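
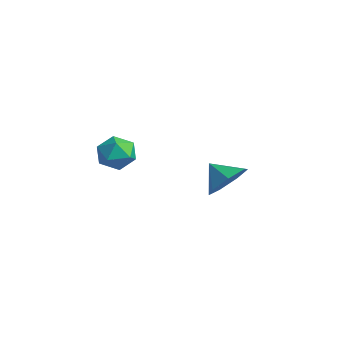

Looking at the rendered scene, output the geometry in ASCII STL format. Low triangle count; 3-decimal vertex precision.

solid 
facet normal 0.037 0.292 0.956
outer loop
vertex -0.446 -3.361 0.711
vertex -1.129 -3.856 0.889
vertex -0.332 -4.18 0.957
endloop
endfacet
facet normal 0.688 0.295 0.663
outer loop
vertex -0.446 -3.361 0.711
vertex -0.332 -4.18 0.957
vertex 0.144 -3.852 0.317
endloop
endfacet
facet normal 0.674 0.732 0.097
outer loop
vertex -0.446 -3.361 0.711
vertex 0.144 -3.852 0.317
vertex -0.359 -3.327 -0.147
endloop
endfacet
facet normal 0.016 0.999 0.041
outer loop
vertex -0.446 -3.361 0.711
vertex -0.359 -3.327 -0.147
vertex -1.145 -3.329 0.207
endloop
endfacet
facet normal -0.379 0.728 0.571
outer loop
vertex -0.446 -3.361 0.711
vertex -1.145 -3.329 0.207
vertex -1.129 -3.856 0.889
endloop
endfacet
facet normal 0.827 -0.364 0.428
outer loop
vertex 0.144 -3.852 0.317
vertex -0.332 -4.18 0.957
vertex -0.175 -4.651 0.253
endloop
endfacet
facet normal -0.226 -0.367 0.902
outer loop
vertex -0.332 -4.18 0.957
vertex -1.129 -3.856 0.889
vertex -0.961 -4.653 0.607
endloop
endfacet
facet normal -0.899 0.336 0.281
outer loop
vertex -1.129 -3.856 0.889
vertex -1.145 -3.329 0.207
vertex -1.464 -4.128 0.143
endloop
endfacet
facet normal -0.262 0.774 -0.576
outer loop
vertex -1.145 -3.329 0.207
vertex -0.359 -3.327 -0.147
vertex -0.988 -3.8 -0.497
endloop
endfacet
facet normal 0.805 0.341 -0.486
outer loop
vertex -0.359 -3.327 -0.147
vertex 0.144 -3.852 0.317
vertex -0.191 -4.124 -0.429
endloop
endfacet
facet normal -0.016 -0.999 -0.041
outer loop
vertex -0.874 -4.619 -0.251
vertex -0.175 -4.651 0.253
vertex -0.961 -4.653 0.607
endloop
endfacet
facet normal -0.674 -0.732 -0.097
outer loop
vertex -0.874 -4.619 -0.251
vertex -0.961 -4.653 0.607
vertex -1.464 -4.128 0.143
endloop
endfacet
facet normal -0.688 -0.295 -0.663
outer loop
vertex -0.874 -4.619 -0.251
vertex -1.464 -4.128 0.143
vertex -0.988 -3.8 -0.497
endloop
endfacet
facet normal -0.037 -0.292 -0.956
outer loop
vertex -0.874 -4.619 -0.251
vertex -0.988 -3.8 -0.497
vertex -0.191 -4.124 -0.429
endloop
endfacet
facet normal 0.379 -0.728 -0.571
outer loop
vertex -0.874 -4.619 -0.251
vertex -0.191 -4.124 -0.429
vertex -0.175 -4.651 0.253
endloop
endfacet
facet normal 0.262 -0.774 0.576
outer loop
vertex -0.961 -4.653 0.607
vertex -0.175 -4.651 0.253
vertex -0.332 -4.18 0.957
endloop
endfacet
facet normal -0.805 -0.341 0.486
outer loop
vertex -1.464 -4.128 0.143
vertex -0.961 -4.653 0.607
vertex -1.129 -3.856 0.889
endloop
endfacet
facet normal -0.827 0.364 -0.428
outer loop
vertex -0.988 -3.8 -0.497
vertex -1.464 -4.128 0.143
vertex -1.145 -3.329 0.207
endloop
endfacet
facet normal 0.226 0.367 -0.902
outer loop
vertex -0.191 -4.124 -0.429
vertex -0.988 -3.8 -0.497
vertex -0.359 -3.327 -0.147
endloop
endfacet
facet normal 0.899 -0.336 -0.281
outer loop
vertex -0.175 -4.651 0.253
vertex -0.191 -4.124 -0.429
vertex 0.144 -3.852 0.317
endloop
endfacet
facet normal 0.732 0.306 -0.608
outer loop
vertex 0.125 1.239 -1.743
vertex -0.378 0.84 -2.549
vertex -0.447 1.789 -2.155
endloop
endfacet
facet normal -0.269 0.382 0.884
outer loop
vertex 0.125 1.239 -1.743
vertex -0.447 1.789 -2.155
vertex -1.242 0.48 -1.831
endloop
endfacet
facet normal 0.733 0.306 -0.607
outer loop
vertex -0.447 1.789 -2.155
vertex -0.378 0.84 -2.549
vertex -0.966 1.625 -2.864
endloop
endfacet
facet normal -0.731 0.546 0.409
outer loop
vertex -0.447 1.789 -2.155
vertex -0.966 1.625 -2.864
vertex -1.242 0.48 -1.831
endloop
endfacet
facet normal 0.733 0.305 -0.609
outer loop
vertex -0.966 1.625 -2.864
vertex -0.378 0.84 -2.549
vertex -1.043 0.869 -3.335
endloop
endfacet
facet normal -0.984 0.156 -0.090
outer loop
vertex -0.966 1.625 -2.864
vertex -1.043 0.869 -3.335
vertex -1.242 0.48 -1.831
endloop
endfacet
facet normal 0.732 0.306 -0.608
outer loop
vertex -1.043 0.869 -3.335
vertex -0.378 0.84 -2.549
vertex -0.619 0.092 -3.215
endloop
endfacet
facet normal -0.837 -0.493 -0.238
outer loop
vertex -1.043 0.869 -3.335
vertex -0.619 0.092 -3.215
vertex -1.242 0.48 -1.831
endloop
endfacet
facet normal 0.732 0.306 -0.608
outer loop
vertex -0.619 0.092 -3.215
vertex -0.378 0.84 -2.549
vertex -0.013 -0.122 -2.593
endloop
endfacet
facet normal -0.400 -0.913 0.076
outer loop
vertex -0.619 0.092 -3.215
vertex -0.013 -0.122 -2.593
vertex -1.242 0.48 -1.831
endloop
endfacet
facet normal 0.732 0.306 -0.609
outer loop
vertex -0.013 -0.122 -2.593
vertex -0.378 0.84 -2.549
vertex 0.318 0.389 -1.938
endloop
endfacet
facet normal -0.004 -0.788 0.616
outer loop
vertex -0.013 -0.122 -2.593
vertex 0.318 0.389 -1.938
vertex -1.242 0.48 -1.831
endloop
endfacet
facet normal 0.732 0.306 -0.608
outer loop
vertex 0.318 0.389 -1.938
vertex -0.378 0.84 -2.549
vertex 0.125 1.239 -1.743
endloop
endfacet
facet normal 0.055 -0.211 0.976
outer loop
vertex 0.318 0.389 -1.938
vertex 0.125 1.239 -1.743
vertex -1.242 0.48 -1.831
endloop
endfacet

endsolid


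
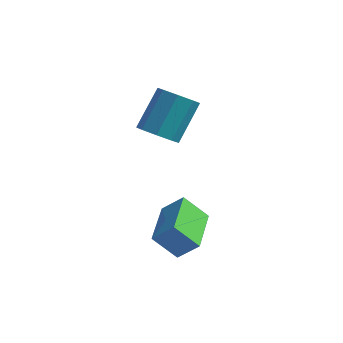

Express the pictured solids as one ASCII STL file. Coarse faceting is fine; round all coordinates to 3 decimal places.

solid 
facet normal -0.164 -0.670 -0.724
outer loop
vertex -1.644 -0.229 -0.545
vertex -2.547 -0.314 -0.262
vertex -2.086 0.241 -0.88
endloop
endfacet
facet normal 0.777 0.365 -0.513
outer loop
vertex -1.644 -0.229 -0.545
vertex -2.086 0.241 -0.88
vertex -1.29 1.218 1.019
endloop
endfacet
facet normal 0.777 0.364 -0.513
outer loop
vertex -1.29 1.218 1.019
vertex -2.086 0.241 -0.88
vertex -1.731 1.688 0.684
endloop
endfacet
facet normal 0.164 0.670 0.724
outer loop
vertex -1.29 1.218 1.019
vertex -1.731 1.688 0.684
vertex -2.193 1.134 1.302
endloop
endfacet
facet normal -0.165 -0.669 -0.724
outer loop
vertex -2.086 0.241 -0.88
vertex -2.547 -0.314 -0.262
vertex -2.797 0.387 -0.853
endloop
endfacet
facet normal 0.121 0.715 -0.689
outer loop
vertex -2.086 0.241 -0.88
vertex -2.797 0.387 -0.853
vertex -1.731 1.688 0.684
endloop
endfacet
facet normal 0.120 0.715 -0.689
outer loop
vertex -1.731 1.688 0.684
vertex -2.797 0.387 -0.853
vertex -2.443 1.834 0.711
endloop
endfacet
facet normal 0.165 0.670 0.724
outer loop
vertex -1.731 1.688 0.684
vertex -2.443 1.834 0.711
vertex -2.193 1.134 1.302
endloop
endfacet
facet normal -0.164 -0.669 -0.725
outer loop
vertex -2.797 0.387 -0.853
vertex -2.547 -0.314 -0.262
vertex -3.363 0.122 -0.48
endloop
endfacet
facet normal -0.607 0.647 -0.461
outer loop
vertex -2.797 0.387 -0.853
vertex -3.363 0.122 -0.48
vertex -2.443 1.834 0.711
endloop
endfacet
facet normal -0.608 0.647 -0.461
outer loop
vertex -2.443 1.834 0.711
vertex -3.363 0.122 -0.48
vertex -3.008 1.569 1.084
endloop
endfacet
facet normal 0.164 0.670 0.724
outer loop
vertex -2.443 1.834 0.711
vertex -3.008 1.569 1.084
vertex -2.193 1.134 1.302
endloop
endfacet
facet normal -0.165 -0.670 -0.724
outer loop
vertex -3.363 0.122 -0.48
vertex -2.547 -0.314 -0.262
vertex -3.45 -0.398 0.021
endloop
endfacet
facet normal -0.979 0.200 0.037
outer loop
vertex -3.363 0.122 -0.48
vertex -3.45 -0.398 0.021
vertex -3.008 1.569 1.084
endloop
endfacet
facet normal -0.979 0.200 0.036
outer loop
vertex -3.008 1.569 1.084
vertex -3.45 -0.398 0.021
vertex -3.096 1.049 1.585
endloop
endfacet
facet normal 0.164 0.670 0.724
outer loop
vertex -3.008 1.569 1.084
vertex -3.096 1.049 1.585
vertex -2.193 1.134 1.302
endloop
endfacet
facet normal -0.164 -0.670 -0.724
outer loop
vertex -3.45 -0.398 0.021
vertex -2.547 -0.314 -0.262
vertex -3.009 -0.868 0.356
endloop
endfacet
facet normal -0.778 -0.364 0.513
outer loop
vertex -3.45 -0.398 0.021
vertex -3.009 -0.868 0.356
vertex -3.096 1.049 1.585
endloop
endfacet
facet normal -0.777 -0.364 0.514
outer loop
vertex -3.096 1.049 1.585
vertex -3.009 -0.868 0.356
vertex -2.654 0.579 1.92
endloop
endfacet
facet normal 0.164 0.670 0.724
outer loop
vertex -3.096 1.049 1.585
vertex -2.654 0.579 1.92
vertex -2.193 1.134 1.302
endloop
endfacet
facet normal -0.165 -0.670 -0.724
outer loop
vertex -3.009 -0.868 0.356
vertex -2.547 -0.314 -0.262
vertex -2.297 -1.014 0.329
endloop
endfacet
facet normal -0.120 -0.715 0.689
outer loop
vertex -3.009 -0.868 0.356
vertex -2.297 -1.014 0.329
vertex -2.654 0.579 1.92
endloop
endfacet
facet normal -0.121 -0.715 0.689
outer loop
vertex -2.654 0.579 1.92
vertex -2.297 -1.014 0.329
vertex -1.943 0.433 1.893
endloop
endfacet
facet normal 0.165 0.669 0.724
outer loop
vertex -2.654 0.579 1.92
vertex -1.943 0.433 1.893
vertex -2.193 1.134 1.302
endloop
endfacet
facet normal -0.164 -0.670 -0.724
outer loop
vertex -2.297 -1.014 0.329
vertex -2.547 -0.314 -0.262
vertex -1.732 -0.749 -0.044
endloop
endfacet
facet normal 0.608 -0.647 0.461
outer loop
vertex -2.297 -1.014 0.329
vertex -1.732 -0.749 -0.044
vertex -1.943 0.433 1.893
endloop
endfacet
facet normal 0.607 -0.647 0.461
outer loop
vertex -1.943 0.433 1.893
vertex -1.732 -0.749 -0.044
vertex -1.377 0.698 1.52
endloop
endfacet
facet normal 0.164 0.669 0.725
outer loop
vertex -1.943 0.433 1.893
vertex -1.377 0.698 1.52
vertex -2.193 1.134 1.302
endloop
endfacet
facet normal -0.164 -0.670 -0.724
outer loop
vertex -1.732 -0.749 -0.044
vertex -2.547 -0.314 -0.262
vertex -1.644 -0.229 -0.545
endloop
endfacet
facet normal 0.979 -0.201 -0.036
outer loop
vertex -1.732 -0.749 -0.044
vertex -1.644 -0.229 -0.545
vertex -1.377 0.698 1.52
endloop
endfacet
facet normal 0.979 -0.200 -0.037
outer loop
vertex -1.377 0.698 1.52
vertex -1.644 -0.229 -0.545
vertex -1.29 1.218 1.019
endloop
endfacet
facet normal 0.165 0.670 0.724
outer loop
vertex -1.377 0.698 1.52
vertex -1.29 1.218 1.019
vertex -2.193 1.134 1.302
endloop
endfacet
facet normal -0.686 -0.150 0.712
outer loop
vertex -0.526 -3.527 -2.966
vertex -0.969 -1.383 -2.941
vertex -1.414 -3.7 -3.858
endloop
endfacet
facet normal 0.202 -0.979 -0.011
outer loop
vertex -0.391 -3.477 -4.919
vertex -0.526 -3.527 -2.966
vertex -1.414 -3.7 -3.858
endloop
endfacet
facet normal -0.686 -0.150 0.712
outer loop
vertex -1.414 -3.7 -3.858
vertex -0.969 -1.383 -2.941
vertex -1.856 -1.556 -3.833
endloop
endfacet
facet normal -0.699 -0.136 -0.702
outer loop
vertex -1.856 -1.556 -3.833
vertex -0.391 -3.477 -4.919
vertex -1.414 -3.7 -3.858
endloop
endfacet
facet normal 0.699 0.136 0.702
outer loop
vertex -0.526 -3.527 -2.966
vertex 0.054 -1.16 -4.002
vertex -0.969 -1.383 -2.941
endloop
endfacet
facet normal 0.202 -0.979 -0.011
outer loop
vertex 0.496 -3.304 -4.027
vertex -0.526 -3.527 -2.966
vertex -0.391 -3.477 -4.919
endloop
endfacet
facet normal 0.699 0.136 0.702
outer loop
vertex 0.496 -3.304 -4.027
vertex 0.054 -1.16 -4.002
vertex -0.526 -3.527 -2.966
endloop
endfacet
facet normal -0.202 0.979 0.011
outer loop
vertex -0.969 -1.383 -2.941
vertex 0.054 -1.16 -4.002
vertex -1.856 -1.556 -3.833
endloop
endfacet
facet normal -0.699 -0.136 -0.702
outer loop
vertex -0.834 -1.333 -4.894
vertex -0.391 -3.477 -4.919
vertex -1.856 -1.556 -3.833
endloop
endfacet
facet normal -0.202 0.979 0.011
outer loop
vertex -1.856 -1.556 -3.833
vertex 0.054 -1.16 -4.002
vertex -0.834 -1.333 -4.894
endloop
endfacet
facet normal 0.686 0.150 -0.712
outer loop
vertex -0.834 -1.333 -4.894
vertex 0.496 -3.304 -4.027
vertex -0.391 -3.477 -4.919
endloop
endfacet
facet normal 0.686 0.150 -0.712
outer loop
vertex 0.054 -1.16 -4.002
vertex 0.496 -3.304 -4.027
vertex -0.834 -1.333 -4.894
endloop
endfacet

endsolid


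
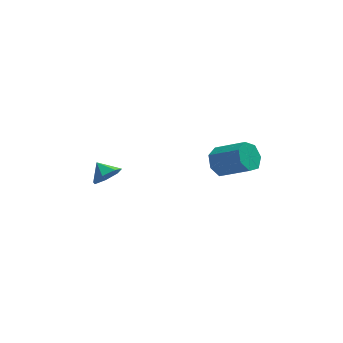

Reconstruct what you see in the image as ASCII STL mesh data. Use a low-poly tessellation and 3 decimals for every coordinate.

solid 
facet normal -0.760 0.393 -0.517
outer loop
vertex 2.697 -3.382 0.621
vertex 2.253 -3.218 1.398
vertex 2.835 -2.679 0.953
endloop
endfacet
facet normal 0.626 0.229 -0.745
outer loop
vertex 2.697 -3.382 0.621
vertex 2.835 -2.679 0.953
vertex 4.171 -4.146 1.624
endloop
endfacet
facet normal 0.626 0.229 -0.746
outer loop
vertex 4.171 -4.146 1.624
vertex 2.835 -2.679 0.953
vertex 4.31 -3.443 1.956
endloop
endfacet
facet normal 0.760 -0.394 0.517
outer loop
vertex 4.171 -4.146 1.624
vertex 4.31 -3.443 1.956
vertex 3.727 -3.982 2.402
endloop
endfacet
facet normal -0.760 0.394 -0.517
outer loop
vertex 2.835 -2.679 0.953
vertex 2.253 -3.218 1.398
vertex 2.535 -2.382 1.62
endloop
endfacet
facet normal 0.527 0.839 -0.136
outer loop
vertex 2.835 -2.679 0.953
vertex 2.535 -2.382 1.62
vertex 4.31 -3.443 1.956
endloop
endfacet
facet normal 0.527 0.839 -0.136
outer loop
vertex 4.31 -3.443 1.956
vertex 2.535 -2.382 1.62
vertex 4.01 -3.146 2.623
endloop
endfacet
facet normal 0.760 -0.394 0.517
outer loop
vertex 4.31 -3.443 1.956
vertex 4.01 -3.146 2.623
vertex 3.727 -3.982 2.402
endloop
endfacet
facet normal -0.760 0.394 -0.517
outer loop
vertex 2.535 -2.382 1.62
vertex 2.253 -3.218 1.398
vertex 2.022 -2.714 2.121
endloop
endfacet
facet normal 0.032 0.818 0.575
outer loop
vertex 2.535 -2.382 1.62
vertex 2.022 -2.714 2.121
vertex 4.01 -3.146 2.623
endloop
endfacet
facet normal 0.032 0.818 0.575
outer loop
vertex 4.01 -3.146 2.623
vertex 2.022 -2.714 2.121
vertex 3.497 -3.478 3.124
endloop
endfacet
facet normal 0.760 -0.394 0.517
outer loop
vertex 4.01 -3.146 2.623
vertex 3.497 -3.478 3.124
vertex 3.727 -3.982 2.402
endloop
endfacet
facet normal -0.760 0.394 -0.517
outer loop
vertex 2.022 -2.714 2.121
vertex 2.253 -3.218 1.398
vertex 1.683 -3.426 2.077
endloop
endfacet
facet normal -0.488 0.180 0.854
outer loop
vertex 2.022 -2.714 2.121
vertex 1.683 -3.426 2.077
vertex 3.497 -3.478 3.124
endloop
endfacet
facet normal -0.488 0.180 0.854
outer loop
vertex 3.497 -3.478 3.124
vertex 1.683 -3.426 2.077
vertex 3.158 -4.19 3.08
endloop
endfacet
facet normal 0.760 -0.394 0.517
outer loop
vertex 3.497 -3.478 3.124
vertex 3.158 -4.19 3.08
vertex 3.727 -3.982 2.402
endloop
endfacet
facet normal -0.760 0.393 -0.517
outer loop
vertex 1.683 -3.426 2.077
vertex 2.253 -3.218 1.398
vertex 1.773 -3.981 1.523
endloop
endfacet
facet normal -0.640 -0.592 0.490
outer loop
vertex 1.683 -3.426 2.077
vertex 1.773 -3.981 1.523
vertex 3.158 -4.19 3.08
endloop
endfacet
facet normal -0.640 -0.592 0.490
outer loop
vertex 3.158 -4.19 3.08
vertex 1.773 -3.981 1.523
vertex 3.247 -4.745 2.526
endloop
endfacet
facet normal 0.760 -0.394 0.517
outer loop
vertex 3.158 -4.19 3.08
vertex 3.247 -4.745 2.526
vertex 3.727 -3.982 2.402
endloop
endfacet
facet normal -0.760 0.393 -0.517
outer loop
vertex 1.773 -3.981 1.523
vertex 2.253 -3.218 1.398
vertex 2.224 -3.962 0.875
endloop
endfacet
facet normal -0.311 -0.919 -0.243
outer loop
vertex 1.773 -3.981 1.523
vertex 2.224 -3.962 0.875
vertex 3.247 -4.745 2.526
endloop
endfacet
facet normal -0.310 -0.919 -0.244
outer loop
vertex 3.247 -4.745 2.526
vertex 2.224 -3.962 0.875
vertex 3.698 -4.725 1.878
endloop
endfacet
facet normal 0.760 -0.394 0.517
outer loop
vertex 3.247 -4.745 2.526
vertex 3.698 -4.725 1.878
vertex 3.727 -3.982 2.402
endloop
endfacet
facet normal -0.760 0.393 -0.517
outer loop
vertex 2.224 -3.962 0.875
vertex 2.253 -3.218 1.398
vertex 2.697 -3.382 0.621
endloop
endfacet
facet normal 0.253 -0.554 -0.793
outer loop
vertex 2.224 -3.962 0.875
vertex 2.697 -3.382 0.621
vertex 3.698 -4.725 1.878
endloop
endfacet
facet normal 0.252 -0.554 -0.793
outer loop
vertex 3.698 -4.725 1.878
vertex 2.697 -3.382 0.621
vertex 4.171 -4.146 1.624
endloop
endfacet
facet normal 0.760 -0.394 0.517
outer loop
vertex 3.698 -4.725 1.878
vertex 4.171 -4.146 1.624
vertex 3.727 -3.982 2.402
endloop
endfacet
facet normal 0.534 -0.631 -0.562
outer loop
vertex -2.747 -1.315 -0.604
vertex -3.497 -1.625 -0.968
vertex -2.985 -0.949 -1.241
endloop
endfacet
facet normal 0.306 0.870 0.386
outer loop
vertex -2.747 -1.315 -0.604
vertex -2.985 -0.949 -1.241
vertex -4.063 -0.955 -0.372
endloop
endfacet
facet normal 0.533 -0.631 -0.563
outer loop
vertex -2.985 -0.949 -1.241
vertex -3.497 -1.625 -0.968
vertex -3.61 -1.092 -1.672
endloop
endfacet
facet normal -0.124 0.981 -0.146
outer loop
vertex -2.985 -0.949 -1.241
vertex -3.61 -1.092 -1.672
vertex -4.063 -0.955 -0.372
endloop
endfacet
facet normal 0.534 -0.631 -0.563
outer loop
vertex -3.61 -1.092 -1.672
vertex -3.497 -1.625 -0.968
vertex -4.149 -1.636 -1.574
endloop
endfacet
facet normal -0.702 0.640 -0.312
outer loop
vertex -3.61 -1.092 -1.672
vertex -4.149 -1.636 -1.574
vertex -4.063 -0.955 -0.372
endloop
endfacet
facet normal 0.533 -0.632 -0.562
outer loop
vertex -4.149 -1.636 -1.574
vertex -3.497 -1.625 -0.968
vertex -4.198 -2.171 -1.019
endloop
endfacet
facet normal -0.995 0.104 0.012
outer loop
vertex -4.149 -1.636 -1.574
vertex -4.198 -2.171 -1.019
vertex -4.063 -0.955 -0.372
endloop
endfacet
facet normal 0.533 -0.632 -0.563
outer loop
vertex -4.198 -2.171 -1.019
vertex -3.497 -1.625 -0.968
vertex -3.719 -2.295 -0.426
endloop
endfacet
facet normal -0.781 -0.224 0.584
outer loop
vertex -4.198 -2.171 -1.019
vertex -3.719 -2.295 -0.426
vertex -4.063 -0.955 -0.372
endloop
endfacet
facet normal 0.534 -0.632 -0.562
outer loop
vertex -3.719 -2.295 -0.426
vertex -3.497 -1.625 -0.968
vertex -3.073 -1.914 -0.241
endloop
endfacet
facet normal -0.221 -0.096 0.970
outer loop
vertex -3.719 -2.295 -0.426
vertex -3.073 -1.914 -0.241
vertex -4.063 -0.955 -0.372
endloop
endfacet
facet normal 0.534 -0.631 -0.562
outer loop
vertex -3.073 -1.914 -0.241
vertex -3.497 -1.625 -0.968
vertex -2.747 -1.315 -0.604
endloop
endfacet
facet normal 0.263 0.392 0.882
outer loop
vertex -3.073 -1.914 -0.241
vertex -2.747 -1.315 -0.604
vertex -4.063 -0.955 -0.372
endloop
endfacet

endsolid


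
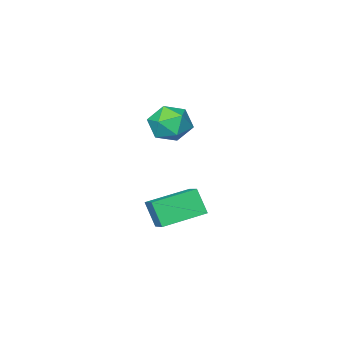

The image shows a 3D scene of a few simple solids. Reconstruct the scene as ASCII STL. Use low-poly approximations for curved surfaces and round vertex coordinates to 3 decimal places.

solid 
facet normal -0.421 -0.518 0.745
outer loop
vertex -1.434 2.504 1.736
vertex -0.981 1.684 1.422
vertex -0.538 2.272 2.081
endloop
endfacet
facet normal -0.317 0.163 0.934
outer loop
vertex -1.434 2.504 1.736
vertex -0.538 2.272 2.081
vertex -0.749 3.208 1.846
endloop
endfacet
facet normal -0.668 0.576 0.471
outer loop
vertex -1.434 2.504 1.736
vertex -0.749 3.208 1.846
vertex -1.324 3.199 1.042
endloop
endfacet
facet normal -0.988 0.151 -0.005
outer loop
vertex -1.434 2.504 1.736
vertex -1.324 3.199 1.042
vertex -1.467 2.257 0.779
endloop
endfacet
facet normal -0.835 -0.524 0.164
outer loop
vertex -1.434 2.504 1.736
vertex -1.467 2.257 0.779
vertex -0.981 1.684 1.422
endloop
endfacet
facet normal 0.378 0.305 0.874
outer loop
vertex -0.749 3.208 1.846
vertex -0.538 2.272 2.081
vertex 0.127 2.823 1.601
endloop
endfacet
facet normal 0.212 -0.796 0.568
outer loop
vertex -0.538 2.272 2.081
vertex -0.981 1.684 1.422
vertex -0.016 1.881 1.338
endloop
endfacet
facet normal -0.459 -0.807 -0.372
outer loop
vertex -0.981 1.684 1.422
vertex -1.467 2.257 0.779
vertex -0.591 1.872 0.534
endloop
endfacet
facet normal -0.706 0.288 -0.647
outer loop
vertex -1.467 2.257 0.779
vertex -1.324 3.199 1.042
vertex -0.802 2.808 0.299
endloop
endfacet
facet normal -0.188 0.974 0.124
outer loop
vertex -1.324 3.199 1.042
vertex -0.749 3.208 1.846
vertex -0.359 3.396 0.958
endloop
endfacet
facet normal 0.988 -0.151 0.005
outer loop
vertex 0.094 2.576 0.644
vertex 0.127 2.823 1.601
vertex -0.016 1.881 1.338
endloop
endfacet
facet normal 0.668 -0.576 -0.471
outer loop
vertex 0.094 2.576 0.644
vertex -0.016 1.881 1.338
vertex -0.591 1.872 0.534
endloop
endfacet
facet normal 0.317 -0.163 -0.934
outer loop
vertex 0.094 2.576 0.644
vertex -0.591 1.872 0.534
vertex -0.802 2.808 0.299
endloop
endfacet
facet normal 0.421 0.518 -0.745
outer loop
vertex 0.094 2.576 0.644
vertex -0.802 2.808 0.299
vertex -0.359 3.396 0.958
endloop
endfacet
facet normal 0.835 0.524 -0.164
outer loop
vertex 0.094 2.576 0.644
vertex -0.359 3.396 0.958
vertex 0.127 2.823 1.601
endloop
endfacet
facet normal 0.706 -0.288 0.647
outer loop
vertex -0.016 1.881 1.338
vertex 0.127 2.823 1.601
vertex -0.538 2.272 2.081
endloop
endfacet
facet normal 0.188 -0.974 -0.124
outer loop
vertex -0.591 1.872 0.534
vertex -0.016 1.881 1.338
vertex -0.981 1.684 1.422
endloop
endfacet
facet normal -0.378 -0.305 -0.874
outer loop
vertex -0.802 2.808 0.299
vertex -0.591 1.872 0.534
vertex -1.467 2.257 0.779
endloop
endfacet
facet normal -0.212 0.796 -0.568
outer loop
vertex -0.359 3.396 0.958
vertex -0.802 2.808 0.299
vertex -1.324 3.199 1.042
endloop
endfacet
facet normal 0.459 0.807 0.372
outer loop
vertex 0.127 2.823 1.601
vertex -0.359 3.396 0.958
vertex -0.749 3.208 1.846
endloop
endfacet
facet normal -0.952 0.242 0.185
outer loop
vertex -1.921 2.161 -3.064
vertex -1.595 3.066 -2.573
vertex -1.98 2.796 -4.197
endloop
endfacet
facet normal -0.302 -0.838 -0.454
outer loop
vertex -0.085 2.314 -4.567
vertex -1.921 2.161 -3.064
vertex -1.98 2.796 -4.197
endloop
endfacet
facet normal -0.952 0.242 0.185
outer loop
vertex -1.98 2.796 -4.197
vertex -1.595 3.066 -2.573
vertex -1.654 3.701 -3.706
endloop
endfacet
facet normal -0.046 0.489 -0.871
outer loop
vertex -1.654 3.701 -3.706
vertex -0.085 2.314 -4.567
vertex -1.98 2.796 -4.197
endloop
endfacet
facet normal 0.046 -0.489 0.871
outer loop
vertex -1.921 2.161 -3.064
vertex 0.3 2.584 -2.943
vertex -1.595 3.066 -2.573
endloop
endfacet
facet normal -0.302 -0.838 -0.454
outer loop
vertex -0.026 1.679 -3.434
vertex -1.921 2.161 -3.064
vertex -0.085 2.314 -4.567
endloop
endfacet
facet normal 0.046 -0.489 0.871
outer loop
vertex -0.026 1.679 -3.434
vertex 0.3 2.584 -2.943
vertex -1.921 2.161 -3.064
endloop
endfacet
facet normal 0.302 0.838 0.454
outer loop
vertex -1.595 3.066 -2.573
vertex 0.3 2.584 -2.943
vertex -1.654 3.701 -3.706
endloop
endfacet
facet normal -0.046 0.489 -0.871
outer loop
vertex 0.241 3.219 -4.076
vertex -0.085 2.314 -4.567
vertex -1.654 3.701 -3.706
endloop
endfacet
facet normal 0.302 0.838 0.454
outer loop
vertex -1.654 3.701 -3.706
vertex 0.3 2.584 -2.943
vertex 0.241 3.219 -4.076
endloop
endfacet
facet normal 0.952 -0.242 -0.185
outer loop
vertex 0.241 3.219 -4.076
vertex -0.026 1.679 -3.434
vertex -0.085 2.314 -4.567
endloop
endfacet
facet normal 0.952 -0.242 -0.185
outer loop
vertex 0.3 2.584 -2.943
vertex -0.026 1.679 -3.434
vertex 0.241 3.219 -4.076
endloop
endfacet

endsolid


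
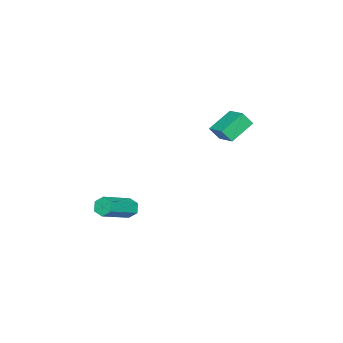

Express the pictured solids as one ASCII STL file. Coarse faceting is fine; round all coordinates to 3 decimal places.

solid 
facet normal -0.861 0.210 -0.463
outer loop
vertex 2.659 -0.706 -1.399
vertex 2.367 -0.836 -0.915
vertex 2.549 -0.293 -1.007
endloop
endfacet
facet normal 0.471 0.670 -0.574
outer loop
vertex 2.659 -0.706 -1.399
vertex 2.549 -0.293 -1.007
vertex 4.425 -1.134 -0.45
endloop
endfacet
facet normal 0.471 0.671 -0.573
outer loop
vertex 4.425 -1.134 -0.45
vertex 2.549 -0.293 -1.007
vertex 4.314 -0.721 -0.058
endloop
endfacet
facet normal 0.862 -0.208 0.463
outer loop
vertex 4.425 -1.134 -0.45
vertex 4.314 -0.721 -0.058
vertex 4.133 -1.264 0.035
endloop
endfacet
facet normal -0.861 0.210 -0.463
outer loop
vertex 2.549 -0.293 -1.007
vertex 2.367 -0.836 -0.915
vertex 2.257 -0.423 -0.523
endloop
endfacet
facet normal 0.070 0.952 0.298
outer loop
vertex 2.549 -0.293 -1.007
vertex 2.257 -0.423 -0.523
vertex 4.314 -0.721 -0.058
endloop
endfacet
facet normal 0.071 0.952 0.298
outer loop
vertex 4.314 -0.721 -0.058
vertex 2.257 -0.423 -0.523
vertex 4.023 -0.851 0.426
endloop
endfacet
facet normal 0.862 -0.208 0.462
outer loop
vertex 4.314 -0.721 -0.058
vertex 4.023 -0.851 0.426
vertex 4.133 -1.264 0.035
endloop
endfacet
facet normal -0.861 0.210 -0.463
outer loop
vertex 2.257 -0.423 -0.523
vertex 2.367 -0.836 -0.915
vertex 2.075 -0.966 -0.43
endloop
endfacet
facet normal -0.400 0.283 0.872
outer loop
vertex 2.257 -0.423 -0.523
vertex 2.075 -0.966 -0.43
vertex 4.023 -0.851 0.426
endloop
endfacet
facet normal -0.400 0.283 0.872
outer loop
vertex 4.023 -0.851 0.426
vertex 2.075 -0.966 -0.43
vertex 3.841 -1.394 0.519
endloop
endfacet
facet normal 0.861 -0.209 0.463
outer loop
vertex 4.023 -0.851 0.426
vertex 3.841 -1.394 0.519
vertex 4.133 -1.264 0.035
endloop
endfacet
facet normal -0.862 0.208 -0.463
outer loop
vertex 2.075 -0.966 -0.43
vertex 2.367 -0.836 -0.915
vertex 2.186 -1.379 -0.822
endloop
endfacet
facet normal -0.471 -0.671 0.573
outer loop
vertex 2.075 -0.966 -0.43
vertex 2.186 -1.379 -0.822
vertex 3.841 -1.394 0.519
endloop
endfacet
facet normal -0.471 -0.670 0.574
outer loop
vertex 3.841 -1.394 0.519
vertex 2.186 -1.379 -0.822
vertex 3.951 -1.807 0.127
endloop
endfacet
facet normal 0.861 -0.210 0.463
outer loop
vertex 3.841 -1.394 0.519
vertex 3.951 -1.807 0.127
vertex 4.133 -1.264 0.035
endloop
endfacet
facet normal -0.862 0.208 -0.462
outer loop
vertex 2.186 -1.379 -0.822
vertex 2.367 -0.836 -0.915
vertex 2.477 -1.249 -1.306
endloop
endfacet
facet normal -0.071 -0.952 -0.298
outer loop
vertex 2.186 -1.379 -0.822
vertex 2.477 -1.249 -1.306
vertex 3.951 -1.807 0.127
endloop
endfacet
facet normal -0.070 -0.952 -0.298
outer loop
vertex 3.951 -1.807 0.127
vertex 2.477 -1.249 -1.306
vertex 4.243 -1.677 -0.357
endloop
endfacet
facet normal 0.861 -0.210 0.463
outer loop
vertex 3.951 -1.807 0.127
vertex 4.243 -1.677 -0.357
vertex 4.133 -1.264 0.035
endloop
endfacet
facet normal -0.861 0.209 -0.463
outer loop
vertex 2.477 -1.249 -1.306
vertex 2.367 -0.836 -0.915
vertex 2.659 -0.706 -1.399
endloop
endfacet
facet normal 0.400 -0.283 -0.872
outer loop
vertex 2.477 -1.249 -1.306
vertex 2.659 -0.706 -1.399
vertex 4.243 -1.677 -0.357
endloop
endfacet
facet normal 0.400 -0.283 -0.872
outer loop
vertex 4.243 -1.677 -0.357
vertex 2.659 -0.706 -1.399
vertex 4.425 -1.134 -0.45
endloop
endfacet
facet normal 0.861 -0.210 0.463
outer loop
vertex 4.243 -1.677 -0.357
vertex 4.425 -1.134 -0.45
vertex 4.133 -1.264 0.035
endloop
endfacet
facet normal -0.506 -0.802 -0.318
outer loop
vertex -3.451 1.57 3.71
vertex -3.716 2.018 3.001
vertex -2.182 1.08 2.926
endloop
endfacet
facet normal 0.301 -0.510 0.806
outer loop
vertex -1.524 2.122 3.339
vertex -3.451 1.57 3.71
vertex -2.182 1.08 2.926
endloop
endfacet
facet normal -0.506 -0.802 -0.318
outer loop
vertex -2.182 1.08 2.926
vertex -3.716 2.018 3.001
vertex -2.447 1.528 2.217
endloop
endfacet
facet normal 0.808 -0.312 -0.499
outer loop
vertex -2.447 1.528 2.217
vertex -1.524 2.122 3.339
vertex -2.182 1.08 2.926
endloop
endfacet
facet normal -0.808 0.312 0.499
outer loop
vertex -3.451 1.57 3.71
vertex -3.058 3.06 3.414
vertex -3.716 2.018 3.001
endloop
endfacet
facet normal 0.301 -0.510 0.806
outer loop
vertex -2.793 2.612 4.123
vertex -3.451 1.57 3.71
vertex -1.524 2.122 3.339
endloop
endfacet
facet normal -0.808 0.312 0.499
outer loop
vertex -2.793 2.612 4.123
vertex -3.058 3.06 3.414
vertex -3.451 1.57 3.71
endloop
endfacet
facet normal -0.301 0.510 -0.806
outer loop
vertex -3.716 2.018 3.001
vertex -3.058 3.06 3.414
vertex -2.447 1.528 2.217
endloop
endfacet
facet normal 0.808 -0.312 -0.499
outer loop
vertex -1.789 2.57 2.63
vertex -1.524 2.122 3.339
vertex -2.447 1.528 2.217
endloop
endfacet
facet normal -0.301 0.510 -0.806
outer loop
vertex -2.447 1.528 2.217
vertex -3.058 3.06 3.414
vertex -1.789 2.57 2.63
endloop
endfacet
facet normal 0.506 0.802 0.318
outer loop
vertex -1.789 2.57 2.63
vertex -2.793 2.612 4.123
vertex -1.524 2.122 3.339
endloop
endfacet
facet normal 0.506 0.802 0.318
outer loop
vertex -3.058 3.06 3.414
vertex -2.793 2.612 4.123
vertex -1.789 2.57 2.63
endloop
endfacet

endsolid


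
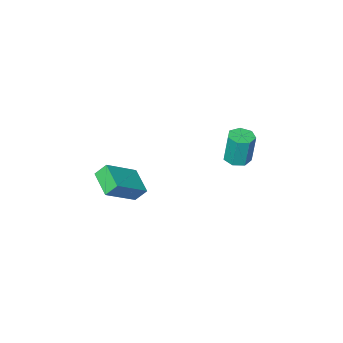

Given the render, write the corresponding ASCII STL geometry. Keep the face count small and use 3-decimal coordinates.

solid 
facet normal 0.054 -0.112 -0.992
outer loop
vertex -1.856 0.382 -4.013
vertex -2.461 -0.043 -3.998
vertex -2.415 0.691 -4.078
endloop
endfacet
facet normal 0.489 0.869 -0.072
outer loop
vertex -1.856 0.382 -4.013
vertex -2.415 0.691 -4.078
vertex -1.954 0.589 -2.178
endloop
endfacet
facet normal 0.488 0.870 -0.072
outer loop
vertex -1.954 0.589 -2.178
vertex -2.415 0.691 -4.078
vertex -2.513 0.897 -2.242
endloop
endfacet
facet normal -0.052 0.111 0.992
outer loop
vertex -1.954 0.589 -2.178
vertex -2.513 0.897 -2.242
vertex -2.559 0.163 -2.162
endloop
endfacet
facet normal 0.052 -0.111 -0.992
outer loop
vertex -2.415 0.691 -4.078
vertex -2.461 -0.043 -3.998
vertex -3.009 0.447 -4.082
endloop
endfacet
facet normal -0.376 0.918 -0.123
outer loop
vertex -2.415 0.691 -4.078
vertex -3.009 0.447 -4.082
vertex -2.513 0.897 -2.242
endloop
endfacet
facet normal -0.376 0.918 -0.123
outer loop
vertex -2.513 0.897 -2.242
vertex -3.009 0.447 -4.082
vertex -3.107 0.653 -2.246
endloop
endfacet
facet normal -0.052 0.111 0.992
outer loop
vertex -2.513 0.897 -2.242
vertex -3.107 0.653 -2.246
vertex -2.559 0.163 -2.162
endloop
endfacet
facet normal 0.053 -0.111 -0.992
outer loop
vertex -3.009 0.447 -4.082
vertex -2.461 -0.043 -3.998
vertex -3.19 -0.166 -4.023
endloop
endfacet
facet normal -0.958 0.275 -0.082
outer loop
vertex -3.009 0.447 -4.082
vertex -3.19 -0.166 -4.023
vertex -3.107 0.653 -2.246
endloop
endfacet
facet normal -0.958 0.275 -0.082
outer loop
vertex -3.107 0.653 -2.246
vertex -3.19 -0.166 -4.023
vertex -3.288 0.04 -2.187
endloop
endfacet
facet normal -0.053 0.111 0.992
outer loop
vertex -3.107 0.653 -2.246
vertex -3.288 0.04 -2.187
vertex -2.559 0.163 -2.162
endloop
endfacet
facet normal 0.053 -0.111 -0.992
outer loop
vertex -3.19 -0.166 -4.023
vertex -2.461 -0.043 -3.998
vertex -2.822 -0.687 -3.945
endloop
endfacet
facet normal -0.818 -0.575 0.021
outer loop
vertex -3.19 -0.166 -4.023
vertex -2.822 -0.687 -3.945
vertex -3.288 0.04 -2.187
endloop
endfacet
facet normal -0.818 -0.575 0.021
outer loop
vertex -3.288 0.04 -2.187
vertex -2.822 -0.687 -3.945
vertex -2.92 -0.481 -2.109
endloop
endfacet
facet normal -0.053 0.111 0.992
outer loop
vertex -3.288 0.04 -2.187
vertex -2.92 -0.481 -2.109
vertex -2.559 0.163 -2.162
endloop
endfacet
facet normal 0.053 -0.111 -0.992
outer loop
vertex -2.822 -0.687 -3.945
vertex -2.461 -0.043 -3.998
vertex -2.182 -0.723 -3.907
endloop
endfacet
facet normal -0.062 -0.992 0.108
outer loop
vertex -2.822 -0.687 -3.945
vertex -2.182 -0.723 -3.907
vertex -2.92 -0.481 -2.109
endloop
endfacet
facet normal -0.061 -0.992 0.109
outer loop
vertex -2.92 -0.481 -2.109
vertex -2.182 -0.723 -3.907
vertex -2.28 -0.516 -2.071
endloop
endfacet
facet normal -0.053 0.111 0.992
outer loop
vertex -2.92 -0.481 -2.109
vertex -2.28 -0.516 -2.071
vertex -2.559 0.163 -2.162
endloop
endfacet
facet normal 0.053 -0.111 -0.992
outer loop
vertex -2.182 -0.723 -3.907
vertex -2.461 -0.043 -3.998
vertex -1.752 -0.247 -3.937
endloop
endfacet
facet normal 0.741 -0.662 0.114
outer loop
vertex -2.182 -0.723 -3.907
vertex -1.752 -0.247 -3.937
vertex -2.28 -0.516 -2.071
endloop
endfacet
facet normal 0.741 -0.662 0.114
outer loop
vertex -2.28 -0.516 -2.071
vertex -1.752 -0.247 -3.937
vertex -1.85 -0.04 -2.101
endloop
endfacet
facet normal -0.054 0.111 0.992
outer loop
vertex -2.28 -0.516 -2.071
vertex -1.85 -0.04 -2.101
vertex -2.559 0.163 -2.162
endloop
endfacet
facet normal 0.053 -0.111 -0.992
outer loop
vertex -1.752 -0.247 -3.937
vertex -2.461 -0.043 -3.998
vertex -1.856 0.382 -4.013
endloop
endfacet
facet normal 0.985 0.167 0.034
outer loop
vertex -1.752 -0.247 -3.937
vertex -1.856 0.382 -4.013
vertex -1.85 -0.04 -2.101
endloop
endfacet
facet normal 0.985 0.167 0.034
outer loop
vertex -1.85 -0.04 -2.101
vertex -1.856 0.382 -4.013
vertex -1.954 0.589 -2.178
endloop
endfacet
facet normal -0.053 0.113 0.992
outer loop
vertex -1.85 -0.04 -2.101
vertex -1.954 0.589 -2.178
vertex -2.559 0.163 -2.162
endloop
endfacet
facet normal -0.545 0.369 0.753
outer loop
vertex 4.351 -1.704 -2.598
vertex 4.652 -0.236 -3.099
vertex 2.572 -1.768 -3.856
endloop
endfacet
facet normal -0.191 -0.929 0.317
outer loop
vertex 3.068 -2.104 -4.541
vertex 4.351 -1.704 -2.598
vertex 2.572 -1.768 -3.856
endloop
endfacet
facet normal -0.546 0.369 0.752
outer loop
vertex 2.572 -1.768 -3.856
vertex 4.652 -0.236 -3.099
vertex 2.873 -0.301 -4.357
endloop
endfacet
facet normal -0.816 -0.029 -0.577
outer loop
vertex 2.873 -0.301 -4.357
vertex 3.068 -2.104 -4.541
vertex 2.572 -1.768 -3.856
endloop
endfacet
facet normal 0.816 0.029 0.577
outer loop
vertex 4.351 -1.704 -2.598
vertex 5.148 -0.572 -3.784
vertex 4.652 -0.236 -3.099
endloop
endfacet
facet normal -0.190 -0.929 0.317
outer loop
vertex 4.847 -2.039 -3.283
vertex 4.351 -1.704 -2.598
vertex 3.068 -2.104 -4.541
endloop
endfacet
facet normal 0.816 0.029 0.577
outer loop
vertex 4.847 -2.039 -3.283
vertex 5.148 -0.572 -3.784
vertex 4.351 -1.704 -2.598
endloop
endfacet
facet normal 0.191 0.929 -0.318
outer loop
vertex 4.652 -0.236 -3.099
vertex 5.148 -0.572 -3.784
vertex 2.873 -0.301 -4.357
endloop
endfacet
facet normal -0.816 -0.029 -0.577
outer loop
vertex 3.369 -0.636 -5.042
vertex 3.068 -2.104 -4.541
vertex 2.873 -0.301 -4.357
endloop
endfacet
facet normal 0.190 0.929 -0.317
outer loop
vertex 2.873 -0.301 -4.357
vertex 5.148 -0.572 -3.784
vertex 3.369 -0.636 -5.042
endloop
endfacet
facet normal 0.546 -0.369 -0.753
outer loop
vertex 3.369 -0.636 -5.042
vertex 4.847 -2.039 -3.283
vertex 3.068 -2.104 -4.541
endloop
endfacet
facet normal 0.545 -0.369 -0.753
outer loop
vertex 5.148 -0.572 -3.784
vertex 4.847 -2.039 -3.283
vertex 3.369 -0.636 -5.042
endloop
endfacet

endsolid


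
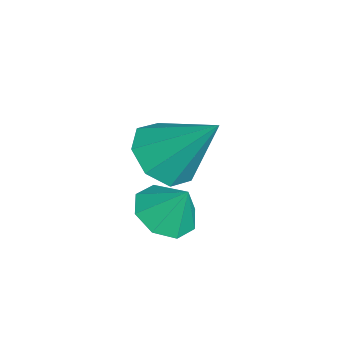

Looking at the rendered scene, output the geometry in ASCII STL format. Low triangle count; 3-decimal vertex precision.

solid 
facet normal -0.297 -0.607 -0.737
outer loop
vertex 1.902 0.008 1.785
vertex 1.484 -0.637 2.485
vertex 1.143 0.184 1.946
endloop
endfacet
facet normal 0.159 0.945 -0.285
outer loop
vertex 1.902 0.008 1.785
vertex 1.143 0.184 1.946
vertex 2.116 0.657 4.055
endloop
endfacet
facet normal -0.296 -0.607 -0.737
outer loop
vertex 1.143 0.184 1.946
vertex 1.484 -0.637 2.485
vertex 0.583 -0.121 2.422
endloop
endfacet
facet normal -0.467 0.884 0.017
outer loop
vertex 1.143 0.184 1.946
vertex 0.583 -0.121 2.422
vertex 2.116 0.657 4.055
endloop
endfacet
facet normal -0.297 -0.608 -0.736
outer loop
vertex 0.583 -0.121 2.422
vertex 1.484 -0.637 2.485
vertex 0.551 -0.728 2.936
endloop
endfacet
facet normal -0.748 0.452 0.487
outer loop
vertex 0.583 -0.121 2.422
vertex 0.551 -0.728 2.936
vertex 2.116 0.657 4.055
endloop
endfacet
facet normal -0.297 -0.608 -0.737
outer loop
vertex 0.551 -0.728 2.936
vertex 1.484 -0.637 2.485
vertex 1.065 -1.282 3.186
endloop
endfacet
facet normal -0.519 -0.099 0.849
outer loop
vertex 0.551 -0.728 2.936
vertex 1.065 -1.282 3.186
vertex 2.116 0.657 4.055
endloop
endfacet
facet normal -0.297 -0.608 -0.737
outer loop
vertex 1.065 -1.282 3.186
vertex 1.484 -0.637 2.485
vertex 1.825 -1.458 3.025
endloop
endfacet
facet normal 0.086 -0.446 0.891
outer loop
vertex 1.065 -1.282 3.186
vertex 1.825 -1.458 3.025
vertex 2.116 0.657 4.055
endloop
endfacet
facet normal -0.297 -0.608 -0.737
outer loop
vertex 1.825 -1.458 3.025
vertex 1.484 -0.637 2.485
vertex 2.385 -1.153 2.548
endloop
endfacet
facet normal 0.711 -0.385 0.589
outer loop
vertex 1.825 -1.458 3.025
vertex 2.385 -1.153 2.548
vertex 2.116 0.657 4.055
endloop
endfacet
facet normal -0.296 -0.607 -0.737
outer loop
vertex 2.385 -1.153 2.548
vertex 1.484 -0.637 2.485
vertex 2.417 -0.546 2.035
endloop
endfacet
facet normal 0.992 0.048 0.119
outer loop
vertex 2.385 -1.153 2.548
vertex 2.417 -0.546 2.035
vertex 2.116 0.657 4.055
endloop
endfacet
facet normal -0.296 -0.608 -0.737
outer loop
vertex 2.417 -0.546 2.035
vertex 1.484 -0.637 2.485
vertex 1.902 0.008 1.785
endloop
endfacet
facet normal 0.763 0.599 -0.243
outer loop
vertex 2.417 -0.546 2.035
vertex 1.902 0.008 1.785
vertex 2.116 0.657 4.055
endloop
endfacet
facet normal -0.264 -0.452 -0.852
outer loop
vertex 4.559 -0.532 1.987
vertex 3.808 -0.759 2.34
vertex 4.089 -0.08 1.893
endloop
endfacet
facet normal 0.684 0.726 0.071
outer loop
vertex 4.559 -0.532 1.987
vertex 4.089 -0.08 1.893
vertex 4.112 -0.241 3.32
endloop
endfacet
facet normal -0.264 -0.452 -0.852
outer loop
vertex 4.089 -0.08 1.893
vertex 3.808 -0.759 2.34
vertex 3.455 -0.026 2.061
endloop
endfacet
facet normal 0.113 0.988 0.110
outer loop
vertex 4.089 -0.08 1.893
vertex 3.455 -0.026 2.061
vertex 4.112 -0.241 3.32
endloop
endfacet
facet normal -0.265 -0.452 -0.852
outer loop
vertex 3.455 -0.026 2.061
vertex 3.808 -0.759 2.34
vertex 3.028 -0.402 2.393
endloop
endfacet
facet normal -0.437 0.821 0.368
outer loop
vertex 3.455 -0.026 2.061
vertex 3.028 -0.402 2.393
vertex 4.112 -0.241 3.32
endloop
endfacet
facet normal -0.264 -0.450 -0.853
outer loop
vertex 3.028 -0.402 2.393
vertex 3.808 -0.759 2.34
vertex 3.057 -0.987 2.693
endloop
endfacet
facet normal -0.642 0.324 0.695
outer loop
vertex 3.028 -0.402 2.393
vertex 3.057 -0.987 2.693
vertex 4.112 -0.241 3.32
endloop
endfacet
facet normal -0.264 -0.451 -0.853
outer loop
vertex 3.057 -0.987 2.693
vertex 3.808 -0.759 2.34
vertex 3.527 -1.438 2.786
endloop
endfacet
facet normal -0.383 -0.214 0.899
outer loop
vertex 3.057 -0.987 2.693
vertex 3.527 -1.438 2.786
vertex 4.112 -0.241 3.32
endloop
endfacet
facet normal -0.264 -0.451 -0.853
outer loop
vertex 3.527 -1.438 2.786
vertex 3.808 -0.759 2.34
vertex 4.161 -1.492 2.618
endloop
endfacet
facet normal 0.187 -0.475 0.860
outer loop
vertex 3.527 -1.438 2.786
vertex 4.161 -1.492 2.618
vertex 4.112 -0.241 3.32
endloop
endfacet
facet normal -0.265 -0.451 -0.852
outer loop
vertex 4.161 -1.492 2.618
vertex 3.808 -0.759 2.34
vertex 4.588 -1.117 2.287
endloop
endfacet
facet normal 0.737 -0.309 0.601
outer loop
vertex 4.161 -1.492 2.618
vertex 4.588 -1.117 2.287
vertex 4.112 -0.241 3.32
endloop
endfacet
facet normal -0.265 -0.450 -0.853
outer loop
vertex 4.588 -1.117 2.287
vertex 3.808 -0.759 2.34
vertex 4.559 -0.532 1.987
endloop
endfacet
facet normal 0.943 0.188 0.275
outer loop
vertex 4.588 -1.117 2.287
vertex 4.559 -0.532 1.987
vertex 4.112 -0.241 3.32
endloop
endfacet

endsolid


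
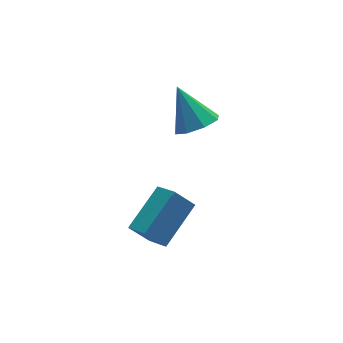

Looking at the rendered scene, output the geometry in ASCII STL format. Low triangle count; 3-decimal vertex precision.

solid 
facet normal -0.784 -0.408 -0.467
outer loop
vertex -0.465 -2.293 1.981
vertex -1.149 -1.941 2.822
vertex -0.651 -1.271 1.401
endloop
endfacet
facet normal 0.600 -0.309 -0.738
outer loop
vertex 0.989 -0.419 2.378
vertex -0.465 -2.293 1.981
vertex -0.651 -1.271 1.401
endloop
endfacet
facet normal -0.785 -0.408 -0.467
outer loop
vertex -0.651 -1.271 1.401
vertex -1.149 -1.941 2.822
vertex -1.335 -0.918 2.242
endloop
endfacet
facet normal -0.156 0.859 -0.487
outer loop
vertex -1.335 -0.918 2.242
vertex 0.989 -0.419 2.378
vertex -0.651 -1.271 1.401
endloop
endfacet
facet normal 0.156 -0.859 0.487
outer loop
vertex -0.465 -2.293 1.981
vertex 0.491 -1.089 3.799
vertex -1.149 -1.941 2.822
endloop
endfacet
facet normal 0.600 -0.309 -0.738
outer loop
vertex 1.175 -1.442 2.958
vertex -0.465 -2.293 1.981
vertex 0.989 -0.419 2.378
endloop
endfacet
facet normal 0.156 -0.859 0.487
outer loop
vertex 1.175 -1.442 2.958
vertex 0.491 -1.089 3.799
vertex -0.465 -2.293 1.981
endloop
endfacet
facet normal -0.600 0.309 0.738
outer loop
vertex -1.149 -1.941 2.822
vertex 0.491 -1.089 3.799
vertex -1.335 -0.918 2.242
endloop
endfacet
facet normal -0.156 0.860 -0.487
outer loop
vertex 0.305 -0.067 3.219
vertex 0.989 -0.419 2.378
vertex -1.335 -0.918 2.242
endloop
endfacet
facet normal -0.600 0.309 0.738
outer loop
vertex -1.335 -0.918 2.242
vertex 0.491 -1.089 3.799
vertex 0.305 -0.067 3.219
endloop
endfacet
facet normal 0.784 0.408 0.467
outer loop
vertex 0.305 -0.067 3.219
vertex 1.175 -1.442 2.958
vertex 0.989 -0.419 2.378
endloop
endfacet
facet normal 0.785 0.408 0.467
outer loop
vertex 0.491 -1.089 3.799
vertex 1.175 -1.442 2.958
vertex 0.305 -0.067 3.219
endloop
endfacet
facet normal 0.140 -0.603 -0.785
outer loop
vertex 4.264 3.464 2.584
vertex 3.519 2.902 2.883
vertex 3.606 3.684 2.298
endloop
endfacet
facet normal 0.360 0.925 -0.118
outer loop
vertex 4.264 3.464 2.584
vertex 3.606 3.684 2.298
vertex 3.241 4.098 4.437
endloop
endfacet
facet normal 0.140 -0.603 -0.785
outer loop
vertex 3.606 3.684 2.298
vertex 3.519 2.902 2.883
vertex 2.897 3.446 2.354
endloop
endfacet
facet normal -0.326 0.916 -0.233
outer loop
vertex 3.606 3.684 2.298
vertex 2.897 3.446 2.354
vertex 3.241 4.098 4.437
endloop
endfacet
facet normal 0.140 -0.604 -0.785
outer loop
vertex 2.897 3.446 2.354
vertex 3.519 2.902 2.883
vertex 2.552 2.889 2.721
endloop
endfacet
facet normal -0.856 0.517 -0.020
outer loop
vertex 2.897 3.446 2.354
vertex 2.552 2.889 2.721
vertex 3.241 4.098 4.437
endloop
endfacet
facet normal 0.140 -0.604 -0.785
outer loop
vertex 2.552 2.889 2.721
vertex 3.519 2.902 2.883
vertex 2.774 2.341 3.182
endloop
endfacet
facet normal -0.918 -0.039 0.396
outer loop
vertex 2.552 2.889 2.721
vertex 2.774 2.341 3.182
vertex 3.241 4.098 4.437
endloop
endfacet
facet normal 0.140 -0.604 -0.785
outer loop
vertex 2.774 2.341 3.182
vertex 3.519 2.902 2.883
vertex 3.431 2.121 3.468
endloop
endfacet
facet normal -0.477 -0.423 0.770
outer loop
vertex 2.774 2.341 3.182
vertex 3.431 2.121 3.468
vertex 3.241 4.098 4.437
endloop
endfacet
facet normal 0.140 -0.604 -0.785
outer loop
vertex 3.431 2.121 3.468
vertex 3.519 2.902 2.883
vertex 4.14 2.359 3.411
endloop
endfacet
facet normal 0.210 -0.414 0.886
outer loop
vertex 3.431 2.121 3.468
vertex 4.14 2.359 3.411
vertex 3.241 4.098 4.437
endloop
endfacet
facet normal 0.140 -0.603 -0.785
outer loop
vertex 4.14 2.359 3.411
vertex 3.519 2.902 2.883
vertex 4.485 2.916 3.045
endloop
endfacet
facet normal 0.739 -0.015 0.673
outer loop
vertex 4.14 2.359 3.411
vertex 4.485 2.916 3.045
vertex 3.241 4.098 4.437
endloop
endfacet
facet normal 0.140 -0.604 -0.785
outer loop
vertex 4.485 2.916 3.045
vertex 3.519 2.902 2.883
vertex 4.264 3.464 2.584
endloop
endfacet
facet normal 0.801 0.540 0.258
outer loop
vertex 4.485 2.916 3.045
vertex 4.264 3.464 2.584
vertex 3.241 4.098 4.437
endloop
endfacet

endsolid


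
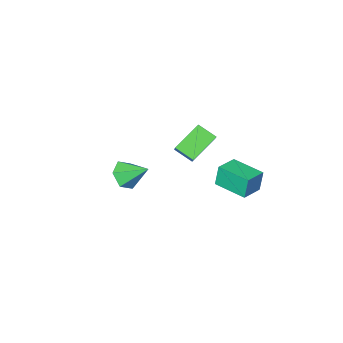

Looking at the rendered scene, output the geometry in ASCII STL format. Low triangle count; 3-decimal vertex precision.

solid 
facet normal -0.945 -0.293 -0.141
outer loop
vertex -3.328 2.059 0.31
vertex -3.93 4.057 0.19
vertex -3.112 2.04 -1.094
endloop
endfacet
facet normal 0.288 -0.956 0.057
outer loop
vertex -1.75 2.463 -0.89
vertex -3.328 2.059 0.31
vertex -3.112 2.04 -1.094
endloop
endfacet
facet normal -0.945 -0.293 -0.141
outer loop
vertex -3.112 2.04 -1.094
vertex -3.93 4.057 0.19
vertex -3.714 4.038 -1.214
endloop
endfacet
facet normal 0.152 -0.013 -0.988
outer loop
vertex -3.714 4.038 -1.214
vertex -1.75 2.463 -0.89
vertex -3.112 2.04 -1.094
endloop
endfacet
facet normal -0.152 0.013 0.988
outer loop
vertex -3.328 2.059 0.31
vertex -2.568 4.48 0.394
vertex -3.93 4.057 0.19
endloop
endfacet
facet normal 0.288 -0.956 0.057
outer loop
vertex -1.966 2.482 0.514
vertex -3.328 2.059 0.31
vertex -1.75 2.463 -0.89
endloop
endfacet
facet normal -0.152 0.013 0.988
outer loop
vertex -1.966 2.482 0.514
vertex -2.568 4.48 0.394
vertex -3.328 2.059 0.31
endloop
endfacet
facet normal -0.288 0.956 -0.057
outer loop
vertex -3.93 4.057 0.19
vertex -2.568 4.48 0.394
vertex -3.714 4.038 -1.214
endloop
endfacet
facet normal 0.152 -0.013 -0.988
outer loop
vertex -2.352 4.461 -1.01
vertex -1.75 2.463 -0.89
vertex -3.714 4.038 -1.214
endloop
endfacet
facet normal -0.288 0.956 -0.057
outer loop
vertex -3.714 4.038 -1.214
vertex -2.568 4.48 0.394
vertex -2.352 4.461 -1.01
endloop
endfacet
facet normal 0.945 0.293 0.141
outer loop
vertex -2.352 4.461 -1.01
vertex -1.966 2.482 0.514
vertex -1.75 2.463 -0.89
endloop
endfacet
facet normal 0.945 0.293 0.141
outer loop
vertex -2.568 4.48 0.394
vertex -1.966 2.482 0.514
vertex -2.352 4.461 -1.01
endloop
endfacet
facet normal -0.376 -0.630 -0.679
outer loop
vertex -4.607 -3.476 -0.89
vertex -5.177 -2.413 -1.561
vertex -2.823 -3.266 -2.072
endloop
endfacet
facet normal 0.413 -0.770 0.486
outer loop
vertex -2.263 -2.327 -1.059
vertex -4.607 -3.476 -0.89
vertex -2.823 -3.266 -2.072
endloop
endfacet
facet normal -0.376 -0.630 -0.680
outer loop
vertex -2.823 -3.266 -2.072
vertex -5.177 -2.413 -1.561
vertex -3.393 -2.203 -2.742
endloop
endfacet
facet normal 0.830 0.098 -0.550
outer loop
vertex -3.393 -2.203 -2.742
vertex -2.263 -2.327 -1.059
vertex -2.823 -3.266 -2.072
endloop
endfacet
facet normal -0.830 -0.098 0.550
outer loop
vertex -4.607 -3.476 -0.89
vertex -4.617 -1.474 -0.548
vertex -5.177 -2.413 -1.561
endloop
endfacet
facet normal 0.413 -0.770 0.486
outer loop
vertex -4.047 -2.537 0.122
vertex -4.607 -3.476 -0.89
vertex -2.263 -2.327 -1.059
endloop
endfacet
facet normal -0.829 -0.098 0.550
outer loop
vertex -4.047 -2.537 0.122
vertex -4.617 -1.474 -0.548
vertex -4.607 -3.476 -0.89
endloop
endfacet
facet normal -0.412 0.770 -0.486
outer loop
vertex -5.177 -2.413 -1.561
vertex -4.617 -1.474 -0.548
vertex -3.393 -2.203 -2.742
endloop
endfacet
facet normal 0.830 0.098 -0.550
outer loop
vertex -2.833 -1.264 -1.73
vertex -2.263 -2.327 -1.059
vertex -3.393 -2.203 -2.742
endloop
endfacet
facet normal -0.413 0.770 -0.486
outer loop
vertex -3.393 -2.203 -2.742
vertex -4.617 -1.474 -0.548
vertex -2.833 -1.264 -1.73
endloop
endfacet
facet normal 0.376 0.630 0.679
outer loop
vertex -2.833 -1.264 -1.73
vertex -4.047 -2.537 0.122
vertex -2.263 -2.327 -1.059
endloop
endfacet
facet normal 0.376 0.630 0.680
outer loop
vertex -4.617 -1.474 -0.548
vertex -4.047 -2.537 0.122
vertex -2.833 -1.264 -1.73
endloop
endfacet
facet normal 0.410 -0.705 -0.578
outer loop
vertex 4.267 1.966 1.295
vertex 3.519 1.343 1.524
vertex 3.441 1.948 0.731
endloop
endfacet
facet normal 0.165 0.948 -0.272
outer loop
vertex 4.267 1.966 1.295
vertex 3.441 1.948 0.731
vertex 2.801 2.577 2.536
endloop
endfacet
facet normal 0.411 -0.705 -0.578
outer loop
vertex 3.441 1.948 0.731
vertex 3.519 1.343 1.524
vertex 2.694 1.324 0.96
endloop
endfacet
facet normal -0.651 0.615 -0.445
outer loop
vertex 3.441 1.948 0.731
vertex 2.694 1.324 0.96
vertex 2.801 2.577 2.536
endloop
endfacet
facet normal 0.411 -0.705 -0.578
outer loop
vertex 2.694 1.324 0.96
vertex 3.519 1.343 1.524
vertex 2.772 0.72 1.753
endloop
endfacet
facet normal -0.996 -0.019 0.083
outer loop
vertex 2.694 1.324 0.96
vertex 2.772 0.72 1.753
vertex 2.801 2.577 2.536
endloop
endfacet
facet normal 0.411 -0.705 -0.578
outer loop
vertex 2.772 0.72 1.753
vertex 3.519 1.343 1.524
vertex 3.598 0.739 2.317
endloop
endfacet
facet normal -0.529 -0.323 0.785
outer loop
vertex 2.772 0.72 1.753
vertex 3.598 0.739 2.317
vertex 2.801 2.577 2.536
endloop
endfacet
facet normal 0.411 -0.705 -0.578
outer loop
vertex 3.598 0.739 2.317
vertex 3.519 1.343 1.524
vertex 4.345 1.362 2.088
endloop
endfacet
facet normal 0.286 0.010 0.958
outer loop
vertex 3.598 0.739 2.317
vertex 4.345 1.362 2.088
vertex 2.801 2.577 2.536
endloop
endfacet
facet normal 0.411 -0.705 -0.578
outer loop
vertex 4.345 1.362 2.088
vertex 3.519 1.343 1.524
vertex 4.267 1.966 1.295
endloop
endfacet
facet normal 0.632 0.645 0.429
outer loop
vertex 4.345 1.362 2.088
vertex 4.267 1.966 1.295
vertex 2.801 2.577 2.536
endloop
endfacet

endsolid


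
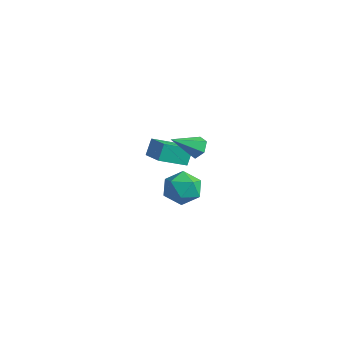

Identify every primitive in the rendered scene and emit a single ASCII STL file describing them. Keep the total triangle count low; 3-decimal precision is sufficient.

solid 
facet normal 0.152 -0.122 0.981
outer loop
vertex 3.137 -2.975 1.695
vertex 3.387 -3.799 1.554
vertex 3.977 -3.157 1.542
endloop
endfacet
facet normal 0.264 0.556 0.788
outer loop
vertex 3.137 -2.975 1.695
vertex 3.977 -3.157 1.542
vertex 3.608 -2.458 1.172
endloop
endfacet
facet normal -0.336 0.803 0.492
outer loop
vertex 3.137 -2.975 1.695
vertex 3.608 -2.458 1.172
vertex 2.789 -2.668 0.956
endloop
endfacet
facet normal -0.819 0.278 0.501
outer loop
vertex 3.137 -2.975 1.695
vertex 2.789 -2.668 0.956
vertex 2.652 -3.498 1.192
endloop
endfacet
facet normal -0.517 -0.294 0.804
outer loop
vertex 3.137 -2.975 1.695
vertex 2.652 -3.498 1.192
vertex 3.387 -3.799 1.554
endloop
endfacet
facet normal 0.774 0.562 0.290
outer loop
vertex 3.608 -2.458 1.172
vertex 3.977 -3.157 1.542
vertex 4.148 -2.962 0.708
endloop
endfacet
facet normal 0.594 -0.535 0.601
outer loop
vertex 3.977 -3.157 1.542
vertex 3.387 -3.799 1.554
vertex 4.011 -3.792 0.944
endloop
endfacet
facet normal -0.488 -0.814 0.315
outer loop
vertex 3.387 -3.799 1.554
vertex 2.652 -3.498 1.192
vertex 3.192 -4.002 0.728
endloop
endfacet
facet normal -0.978 0.112 -0.174
outer loop
vertex 2.652 -3.498 1.192
vertex 2.789 -2.668 0.956
vertex 2.823 -3.303 0.358
endloop
endfacet
facet normal -0.197 0.962 -0.190
outer loop
vertex 2.789 -2.668 0.956
vertex 3.608 -2.458 1.172
vertex 3.413 -2.661 0.346
endloop
endfacet
facet normal 0.819 -0.278 -0.501
outer loop
vertex 3.663 -3.485 0.205
vertex 4.148 -2.962 0.708
vertex 4.011 -3.792 0.944
endloop
endfacet
facet normal 0.336 -0.803 -0.492
outer loop
vertex 3.663 -3.485 0.205
vertex 4.011 -3.792 0.944
vertex 3.192 -4.002 0.728
endloop
endfacet
facet normal -0.264 -0.556 -0.788
outer loop
vertex 3.663 -3.485 0.205
vertex 3.192 -4.002 0.728
vertex 2.823 -3.303 0.358
endloop
endfacet
facet normal -0.152 0.122 -0.981
outer loop
vertex 3.663 -3.485 0.205
vertex 2.823 -3.303 0.358
vertex 3.413 -2.661 0.346
endloop
endfacet
facet normal 0.517 0.294 -0.804
outer loop
vertex 3.663 -3.485 0.205
vertex 3.413 -2.661 0.346
vertex 4.148 -2.962 0.708
endloop
endfacet
facet normal 0.978 -0.112 0.174
outer loop
vertex 4.011 -3.792 0.944
vertex 4.148 -2.962 0.708
vertex 3.977 -3.157 1.542
endloop
endfacet
facet normal 0.197 -0.962 0.190
outer loop
vertex 3.192 -4.002 0.728
vertex 4.011 -3.792 0.944
vertex 3.387 -3.799 1.554
endloop
endfacet
facet normal -0.774 -0.562 -0.290
outer loop
vertex 2.823 -3.303 0.358
vertex 3.192 -4.002 0.728
vertex 2.652 -3.498 1.192
endloop
endfacet
facet normal -0.594 0.535 -0.601
outer loop
vertex 3.413 -2.661 0.346
vertex 2.823 -3.303 0.358
vertex 2.789 -2.668 0.956
endloop
endfacet
facet normal 0.488 0.814 -0.315
outer loop
vertex 4.148 -2.962 0.708
vertex 3.413 -2.661 0.346
vertex 3.608 -2.458 1.172
endloop
endfacet
facet normal 0.209 0.805 -0.556
outer loop
vertex 1.475 -0.377 1.562
vertex 1.161 -0.597 1.126
vertex 0.908 -0.257 1.523
endloop
endfacet
facet normal -0.011 0.264 0.965
outer loop
vertex 1.475 -0.377 1.562
vertex 0.908 -0.257 1.523
vertex 0.859 -1.763 1.934
endloop
endfacet
facet normal 0.208 0.804 -0.556
outer loop
vertex 0.908 -0.257 1.523
vertex 1.161 -0.597 1.126
vertex 0.595 -0.477 1.088
endloop
endfacet
facet normal -0.839 0.169 0.518
outer loop
vertex 0.908 -0.257 1.523
vertex 0.595 -0.477 1.088
vertex 0.859 -1.763 1.934
endloop
endfacet
facet normal 0.208 0.804 -0.557
outer loop
vertex 0.595 -0.477 1.088
vertex 1.161 -0.597 1.126
vertex 0.847 -0.817 0.691
endloop
endfacet
facet normal -0.896 -0.357 -0.263
outer loop
vertex 0.595 -0.477 1.088
vertex 0.847 -0.817 0.691
vertex 0.859 -1.763 1.934
endloop
endfacet
facet normal 0.209 0.804 -0.557
outer loop
vertex 0.847 -0.817 0.691
vertex 1.161 -0.597 1.126
vertex 1.413 -0.937 0.73
endloop
endfacet
facet normal -0.126 -0.790 -0.600
outer loop
vertex 0.847 -0.817 0.691
vertex 1.413 -0.937 0.73
vertex 0.859 -1.763 1.934
endloop
endfacet
facet normal 0.207 0.804 -0.558
outer loop
vertex 1.413 -0.937 0.73
vertex 1.161 -0.597 1.126
vertex 1.727 -0.716 1.165
endloop
endfacet
facet normal 0.702 -0.695 -0.154
outer loop
vertex 1.413 -0.937 0.73
vertex 1.727 -0.716 1.165
vertex 0.859 -1.763 1.934
endloop
endfacet
facet normal 0.208 0.805 -0.556
outer loop
vertex 1.727 -0.716 1.165
vertex 1.161 -0.597 1.126
vertex 1.475 -0.377 1.562
endloop
endfacet
facet normal 0.760 -0.169 0.627
outer loop
vertex 1.727 -0.716 1.165
vertex 1.475 -0.377 1.562
vertex 0.859 -1.763 1.934
endloop
endfacet
facet normal -0.936 0.214 -0.279
outer loop
vertex -2.721 0.056 -0.47
vertex -2.275 1.266 -1.041
vertex -2.582 -0.369 -1.262
endloop
endfacet
facet normal -0.316 -0.858 0.405
outer loop
vertex -1.365 -0.646 -0.899
vertex -2.721 0.056 -0.47
vertex -2.582 -0.369 -1.262
endloop
endfacet
facet normal -0.936 0.214 -0.279
outer loop
vertex -2.582 -0.369 -1.262
vertex -2.275 1.266 -1.041
vertex -2.136 0.841 -1.833
endloop
endfacet
facet normal 0.153 -0.467 -0.871
outer loop
vertex -2.136 0.841 -1.833
vertex -1.365 -0.646 -0.899
vertex -2.582 -0.369 -1.262
endloop
endfacet
facet normal -0.153 0.467 0.871
outer loop
vertex -2.721 0.056 -0.47
vertex -1.058 0.989 -0.678
vertex -2.275 1.266 -1.041
endloop
endfacet
facet normal -0.316 -0.858 0.405
outer loop
vertex -1.504 -0.221 -0.107
vertex -2.721 0.056 -0.47
vertex -1.365 -0.646 -0.899
endloop
endfacet
facet normal -0.153 0.467 0.871
outer loop
vertex -1.504 -0.221 -0.107
vertex -1.058 0.989 -0.678
vertex -2.721 0.056 -0.47
endloop
endfacet
facet normal 0.316 0.858 -0.405
outer loop
vertex -2.275 1.266 -1.041
vertex -1.058 0.989 -0.678
vertex -2.136 0.841 -1.833
endloop
endfacet
facet normal 0.153 -0.467 -0.871
outer loop
vertex -0.919 0.564 -1.47
vertex -1.365 -0.646 -0.899
vertex -2.136 0.841 -1.833
endloop
endfacet
facet normal 0.316 0.858 -0.405
outer loop
vertex -2.136 0.841 -1.833
vertex -1.058 0.989 -0.678
vertex -0.919 0.564 -1.47
endloop
endfacet
facet normal 0.936 -0.214 0.279
outer loop
vertex -0.919 0.564 -1.47
vertex -1.504 -0.221 -0.107
vertex -1.365 -0.646 -0.899
endloop
endfacet
facet normal 0.936 -0.214 0.279
outer loop
vertex -1.058 0.989 -0.678
vertex -1.504 -0.221 -0.107
vertex -0.919 0.564 -1.47
endloop
endfacet

endsolid


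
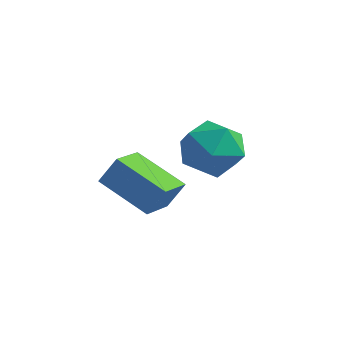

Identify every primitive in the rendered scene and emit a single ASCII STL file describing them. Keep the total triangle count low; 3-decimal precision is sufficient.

solid 
facet normal -0.416 -0.327 -0.848
outer loop
vertex 1.223 2.954 0.392
vertex -0.378 3.206 1.08
vertex 1.214 4.197 -0.083
endloop
endfacet
facet normal 0.909 -0.143 -0.391
outer loop
vertex 1.618 4.514 0.74
vertex 1.223 2.954 0.392
vertex 1.214 4.197 -0.083
endloop
endfacet
facet normal -0.416 -0.327 -0.848
outer loop
vertex 1.214 4.197 -0.083
vertex -0.378 3.206 1.08
vertex -0.386 4.448 0.605
endloop
endfacet
facet normal -0.007 0.934 -0.357
outer loop
vertex -0.386 4.448 0.605
vertex 1.618 4.514 0.74
vertex 1.214 4.197 -0.083
endloop
endfacet
facet normal 0.006 -0.934 0.357
outer loop
vertex 1.223 2.954 0.392
vertex 0.026 3.523 1.903
vertex -0.378 3.206 1.08
endloop
endfacet
facet normal 0.910 -0.143 -0.390
outer loop
vertex 1.626 3.272 1.215
vertex 1.223 2.954 0.392
vertex 1.618 4.514 0.74
endloop
endfacet
facet normal 0.007 -0.934 0.357
outer loop
vertex 1.626 3.272 1.215
vertex 0.026 3.523 1.903
vertex 1.223 2.954 0.392
endloop
endfacet
facet normal -0.909 0.144 0.391
outer loop
vertex -0.378 3.206 1.08
vertex 0.026 3.523 1.903
vertex -0.386 4.448 0.605
endloop
endfacet
facet normal -0.007 0.934 -0.358
outer loop
vertex 0.017 4.766 1.428
vertex 1.618 4.514 0.74
vertex -0.386 4.448 0.605
endloop
endfacet
facet normal -0.910 0.143 0.390
outer loop
vertex -0.386 4.448 0.605
vertex 0.026 3.523 1.903
vertex 0.017 4.766 1.428
endloop
endfacet
facet normal 0.416 0.327 0.848
outer loop
vertex 0.017 4.766 1.428
vertex 1.626 3.272 1.215
vertex 1.618 4.514 0.74
endloop
endfacet
facet normal 0.416 0.327 0.848
outer loop
vertex 0.026 3.523 1.903
vertex 1.626 3.272 1.215
vertex 0.017 4.766 1.428
endloop
endfacet
facet normal -0.134 0.964 0.231
outer loop
vertex 2.74 3.833 3.176
vertex 2.687 3.594 4.144
vertex 3.57 3.815 3.732
endloop
endfacet
facet normal 0.260 0.896 -0.360
outer loop
vertex 2.74 3.833 3.176
vertex 3.57 3.815 3.732
vertex 3.581 3.44 2.806
endloop
endfacet
facet normal -0.122 0.530 -0.839
outer loop
vertex 2.74 3.833 3.176
vertex 3.581 3.44 2.806
vertex 2.705 2.987 2.647
endloop
endfacet
facet normal -0.752 0.372 -0.545
outer loop
vertex 2.74 3.833 3.176
vertex 2.705 2.987 2.647
vertex 2.153 3.082 3.474
endloop
endfacet
facet normal -0.760 0.640 0.116
outer loop
vertex 2.74 3.833 3.176
vertex 2.153 3.082 3.474
vertex 2.687 3.594 4.144
endloop
endfacet
facet normal 0.838 0.509 -0.196
outer loop
vertex 3.581 3.44 2.806
vertex 3.57 3.815 3.732
vertex 4.047 2.958 3.546
endloop
endfacet
facet normal 0.199 0.619 0.759
outer loop
vertex 3.57 3.815 3.732
vertex 2.687 3.594 4.144
vertex 3.495 3.053 4.373
endloop
endfacet
facet normal -0.813 0.096 0.574
outer loop
vertex 2.687 3.594 4.144
vertex 2.153 3.082 3.474
vertex 2.619 2.6 4.214
endloop
endfacet
facet normal -0.800 -0.338 -0.495
outer loop
vertex 2.153 3.082 3.474
vertex 2.705 2.987 2.647
vertex 2.63 2.225 3.288
endloop
endfacet
facet normal 0.220 -0.083 -0.972
outer loop
vertex 2.705 2.987 2.647
vertex 3.581 3.44 2.806
vertex 3.513 2.446 2.876
endloop
endfacet
facet normal 0.752 -0.372 0.545
outer loop
vertex 3.46 2.207 3.844
vertex 4.047 2.958 3.546
vertex 3.495 3.053 4.373
endloop
endfacet
facet normal 0.122 -0.530 0.839
outer loop
vertex 3.46 2.207 3.844
vertex 3.495 3.053 4.373
vertex 2.619 2.6 4.214
endloop
endfacet
facet normal -0.260 -0.896 0.360
outer loop
vertex 3.46 2.207 3.844
vertex 2.619 2.6 4.214
vertex 2.63 2.225 3.288
endloop
endfacet
facet normal 0.134 -0.964 -0.231
outer loop
vertex 3.46 2.207 3.844
vertex 2.63 2.225 3.288
vertex 3.513 2.446 2.876
endloop
endfacet
facet normal 0.760 -0.640 -0.116
outer loop
vertex 3.46 2.207 3.844
vertex 3.513 2.446 2.876
vertex 4.047 2.958 3.546
endloop
endfacet
facet normal 0.800 0.338 0.495
outer loop
vertex 3.495 3.053 4.373
vertex 4.047 2.958 3.546
vertex 3.57 3.815 3.732
endloop
endfacet
facet normal -0.220 0.083 0.972
outer loop
vertex 2.619 2.6 4.214
vertex 3.495 3.053 4.373
vertex 2.687 3.594 4.144
endloop
endfacet
facet normal -0.838 -0.509 0.196
outer loop
vertex 2.63 2.225 3.288
vertex 2.619 2.6 4.214
vertex 2.153 3.082 3.474
endloop
endfacet
facet normal -0.199 -0.619 -0.759
outer loop
vertex 3.513 2.446 2.876
vertex 2.63 2.225 3.288
vertex 2.705 2.987 2.647
endloop
endfacet
facet normal 0.813 -0.096 -0.574
outer loop
vertex 4.047 2.958 3.546
vertex 3.513 2.446 2.876
vertex 3.581 3.44 2.806
endloop
endfacet

endsolid


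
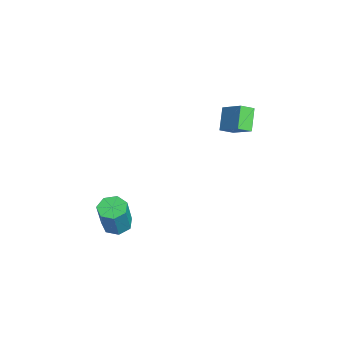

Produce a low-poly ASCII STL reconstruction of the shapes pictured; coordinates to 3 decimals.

solid 
facet normal -0.690 -0.480 -0.542
outer loop
vertex -1.209 3.034 1.749
vertex -2.168 3.325 2.712
vertex -1.393 3.75 1.349
endloop
endfacet
facet normal 0.691 -0.209 -0.692
outer loop
vertex -0.352 4.475 2.168
vertex -1.209 3.034 1.749
vertex -1.393 3.75 1.349
endloop
endfacet
facet normal -0.690 -0.480 -0.542
outer loop
vertex -1.393 3.75 1.349
vertex -2.168 3.325 2.712
vertex -2.352 4.041 2.312
endloop
endfacet
facet normal -0.219 0.852 -0.476
outer loop
vertex -2.352 4.041 2.312
vertex -0.352 4.475 2.168
vertex -1.393 3.75 1.349
endloop
endfacet
facet normal 0.219 -0.852 0.476
outer loop
vertex -1.209 3.034 1.749
vertex -1.127 4.05 3.531
vertex -2.168 3.325 2.712
endloop
endfacet
facet normal 0.691 -0.209 -0.692
outer loop
vertex -0.168 3.759 2.568
vertex -1.209 3.034 1.749
vertex -0.352 4.475 2.168
endloop
endfacet
facet normal 0.219 -0.852 0.476
outer loop
vertex -0.168 3.759 2.568
vertex -1.127 4.05 3.531
vertex -1.209 3.034 1.749
endloop
endfacet
facet normal -0.691 0.209 0.692
outer loop
vertex -2.168 3.325 2.712
vertex -1.127 4.05 3.531
vertex -2.352 4.041 2.312
endloop
endfacet
facet normal -0.219 0.852 -0.476
outer loop
vertex -1.311 4.766 3.131
vertex -0.352 4.475 2.168
vertex -2.352 4.041 2.312
endloop
endfacet
facet normal -0.691 0.209 0.692
outer loop
vertex -2.352 4.041 2.312
vertex -1.127 4.05 3.531
vertex -1.311 4.766 3.131
endloop
endfacet
facet normal 0.690 0.480 0.542
outer loop
vertex -1.311 4.766 3.131
vertex -0.168 3.759 2.568
vertex -0.352 4.475 2.168
endloop
endfacet
facet normal 0.690 0.480 0.542
outer loop
vertex -1.127 4.05 3.531
vertex -0.168 3.759 2.568
vertex -1.311 4.766 3.131
endloop
endfacet
facet normal -0.330 0.147 -0.933
outer loop
vertex 1.707 -2.953 -2.966
vertex 1.278 -2.361 -2.721
vertex 2.005 -2.355 -2.977
endloop
endfacet
facet normal 0.832 -0.421 -0.360
outer loop
vertex 1.707 -2.953 -2.966
vertex 2.005 -2.355 -2.977
vertex 2.33 -3.23 -1.203
endloop
endfacet
facet normal 0.832 -0.421 -0.360
outer loop
vertex 2.33 -3.23 -1.203
vertex 2.005 -2.355 -2.977
vertex 2.628 -2.632 -1.214
endloop
endfacet
facet normal 0.329 -0.147 0.933
outer loop
vertex 2.33 -3.23 -1.203
vertex 2.628 -2.632 -1.214
vertex 1.902 -2.639 -0.959
endloop
endfacet
facet normal -0.330 0.146 -0.933
outer loop
vertex 2.005 -2.355 -2.977
vertex 1.278 -2.361 -2.721
vertex 1.756 -1.762 -2.796
endloop
endfacet
facet normal 0.867 0.437 -0.238
outer loop
vertex 2.005 -2.355 -2.977
vertex 1.756 -1.762 -2.796
vertex 2.628 -2.632 -1.214
endloop
endfacet
facet normal 0.867 0.437 -0.238
outer loop
vertex 2.628 -2.632 -1.214
vertex 1.756 -1.762 -2.796
vertex 2.379 -2.039 -1.033
endloop
endfacet
facet normal 0.329 -0.147 0.933
outer loop
vertex 2.628 -2.632 -1.214
vertex 2.379 -2.039 -1.033
vertex 1.902 -2.639 -0.959
endloop
endfacet
facet normal -0.330 0.147 -0.932
outer loop
vertex 1.756 -1.762 -2.796
vertex 1.278 -2.361 -2.721
vertex 1.147 -1.62 -2.558
endloop
endfacet
facet normal 0.250 0.966 0.063
outer loop
vertex 1.756 -1.762 -2.796
vertex 1.147 -1.62 -2.558
vertex 2.379 -2.039 -1.033
endloop
endfacet
facet normal 0.249 0.966 0.064
outer loop
vertex 2.379 -2.039 -1.033
vertex 1.147 -1.62 -2.558
vertex 1.771 -1.898 -0.796
endloop
endfacet
facet normal 0.329 -0.147 0.933
outer loop
vertex 2.379 -2.039 -1.033
vertex 1.771 -1.898 -0.796
vertex 1.902 -2.639 -0.959
endloop
endfacet
facet normal -0.329 0.147 -0.933
outer loop
vertex 1.147 -1.62 -2.558
vertex 1.278 -2.361 -2.721
vertex 0.638 -2.037 -2.444
endloop
endfacet
facet normal -0.557 0.767 0.318
outer loop
vertex 1.147 -1.62 -2.558
vertex 0.638 -2.037 -2.444
vertex 1.771 -1.898 -0.796
endloop
endfacet
facet normal -0.556 0.769 0.317
outer loop
vertex 1.771 -1.898 -0.796
vertex 0.638 -2.037 -2.444
vertex 1.261 -2.314 -0.681
endloop
endfacet
facet normal 0.330 -0.147 0.932
outer loop
vertex 1.771 -1.898 -0.796
vertex 1.261 -2.314 -0.681
vertex 1.902 -2.639 -0.959
endloop
endfacet
facet normal -0.329 0.147 -0.933
outer loop
vertex 0.638 -2.037 -2.444
vertex 1.278 -2.361 -2.721
vertex 0.61 -2.698 -2.538
endloop
endfacet
facet normal -0.943 -0.007 0.332
outer loop
vertex 0.638 -2.037 -2.444
vertex 0.61 -2.698 -2.538
vertex 1.261 -2.314 -0.681
endloop
endfacet
facet normal -0.943 -0.009 0.332
outer loop
vertex 1.261 -2.314 -0.681
vertex 0.61 -2.698 -2.538
vertex 1.234 -2.975 -0.775
endloop
endfacet
facet normal 0.330 -0.146 0.932
outer loop
vertex 1.261 -2.314 -0.681
vertex 1.234 -2.975 -0.775
vertex 1.902 -2.639 -0.959
endloop
endfacet
facet normal -0.329 0.146 -0.933
outer loop
vertex 0.61 -2.698 -2.538
vertex 1.278 -2.361 -2.721
vertex 1.086 -3.105 -2.77
endloop
endfacet
facet normal -0.619 -0.779 0.097
outer loop
vertex 0.61 -2.698 -2.538
vertex 1.086 -3.105 -2.77
vertex 1.234 -2.975 -0.775
endloop
endfacet
facet normal -0.621 -0.778 0.097
outer loop
vertex 1.234 -2.975 -0.775
vertex 1.086 -3.105 -2.77
vertex 1.709 -3.383 -1.008
endloop
endfacet
facet normal 0.331 -0.147 0.932
outer loop
vertex 1.234 -2.975 -0.775
vertex 1.709 -3.383 -1.008
vertex 1.902 -2.639 -0.959
endloop
endfacet
facet normal -0.330 0.147 -0.932
outer loop
vertex 1.086 -3.105 -2.77
vertex 1.278 -2.361 -2.721
vertex 1.707 -2.953 -2.966
endloop
endfacet
facet normal 0.169 -0.963 -0.212
outer loop
vertex 1.086 -3.105 -2.77
vertex 1.707 -2.953 -2.966
vertex 1.709 -3.383 -1.008
endloop
endfacet
facet normal 0.171 -0.962 -0.212
outer loop
vertex 1.709 -3.383 -1.008
vertex 1.707 -2.953 -2.966
vertex 2.33 -3.23 -1.203
endloop
endfacet
facet normal 0.329 -0.147 0.933
outer loop
vertex 1.709 -3.383 -1.008
vertex 2.33 -3.23 -1.203
vertex 1.902 -2.639 -0.959
endloop
endfacet

endsolid


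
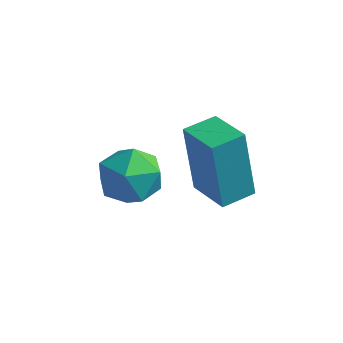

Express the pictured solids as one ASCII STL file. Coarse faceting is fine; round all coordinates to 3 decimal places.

solid 
facet normal -0.860 0.475 -0.186
outer loop
vertex -1.2 2.307 1.415
vertex -0.794 3.053 1.444
vertex -0.869 2.198 -0.392
endloop
endfacet
facet normal -0.477 -0.878 -0.034
outer loop
vertex 0.094 1.667 -0.184
vertex -1.2 2.307 1.415
vertex -0.869 2.198 -0.392
endloop
endfacet
facet normal -0.861 0.474 -0.186
outer loop
vertex -0.869 2.198 -0.392
vertex -0.794 3.053 1.444
vertex -0.464 2.945 -0.363
endloop
endfacet
facet normal 0.179 -0.059 -0.982
outer loop
vertex -0.464 2.945 -0.363
vertex 0.094 1.667 -0.184
vertex -0.869 2.198 -0.392
endloop
endfacet
facet normal -0.179 0.059 0.982
outer loop
vertex -1.2 2.307 1.415
vertex 0.169 2.522 1.652
vertex -0.794 3.053 1.444
endloop
endfacet
facet normal -0.477 -0.878 -0.035
outer loop
vertex -0.236 1.775 1.623
vertex -1.2 2.307 1.415
vertex 0.094 1.667 -0.184
endloop
endfacet
facet normal -0.179 0.059 0.982
outer loop
vertex -0.236 1.775 1.623
vertex 0.169 2.522 1.652
vertex -1.2 2.307 1.415
endloop
endfacet
facet normal 0.477 0.878 0.035
outer loop
vertex -0.794 3.053 1.444
vertex 0.169 2.522 1.652
vertex -0.464 2.945 -0.363
endloop
endfacet
facet normal 0.179 -0.059 -0.982
outer loop
vertex 0.5 2.413 -0.155
vertex 0.094 1.667 -0.184
vertex -0.464 2.945 -0.363
endloop
endfacet
facet normal 0.477 0.878 0.034
outer loop
vertex -0.464 2.945 -0.363
vertex 0.169 2.522 1.652
vertex 0.5 2.413 -0.155
endloop
endfacet
facet normal 0.860 -0.475 0.185
outer loop
vertex 0.5 2.413 -0.155
vertex -0.236 1.775 1.623
vertex 0.094 1.667 -0.184
endloop
endfacet
facet normal 0.861 -0.474 0.186
outer loop
vertex 0.169 2.522 1.652
vertex -0.236 1.775 1.623
vertex 0.5 2.413 -0.155
endloop
endfacet
facet normal -0.202 0.779 0.594
outer loop
vertex -2.202 2.909 -0.494
vertex -3.018 2.668 -0.456
vertex -2.461 2.376 0.117
endloop
endfacet
facet normal 0.469 0.557 0.685
outer loop
vertex -2.202 2.909 -0.494
vertex -2.461 2.376 0.117
vertex -1.72 2.241 -0.281
endloop
endfacet
facet normal 0.801 0.596 0.054
outer loop
vertex -2.202 2.909 -0.494
vertex -1.72 2.241 -0.281
vertex -1.82 2.45 -1.1
endloop
endfacet
facet normal 0.335 0.841 -0.426
outer loop
vertex -2.202 2.909 -0.494
vertex -1.82 2.45 -1.1
vertex -2.622 2.714 -1.209
endloop
endfacet
facet normal -0.286 0.954 -0.092
outer loop
vertex -2.202 2.909 -0.494
vertex -2.622 2.714 -1.209
vertex -3.018 2.668 -0.456
endloop
endfacet
facet normal 0.451 -0.128 0.883
outer loop
vertex -1.72 2.241 -0.281
vertex -2.461 2.376 0.117
vertex -2.238 1.586 -0.111
endloop
endfacet
facet normal -0.637 0.229 0.736
outer loop
vertex -2.461 2.376 0.117
vertex -3.018 2.668 -0.456
vertex -3.04 1.85 -0.22
endloop
endfacet
facet normal -0.772 0.513 -0.375
outer loop
vertex -3.018 2.668 -0.456
vertex -2.622 2.714 -1.209
vertex -3.14 2.059 -1.039
endloop
endfacet
facet normal 0.233 0.330 -0.915
outer loop
vertex -2.622 2.714 -1.209
vertex -1.82 2.45 -1.1
vertex -2.399 1.924 -1.437
endloop
endfacet
facet normal 0.988 -0.066 -0.138
outer loop
vertex -1.82 2.45 -1.1
vertex -1.72 2.241 -0.281
vertex -1.842 1.632 -0.864
endloop
endfacet
facet normal -0.335 -0.841 0.426
outer loop
vertex -2.658 1.391 -0.826
vertex -2.238 1.586 -0.111
vertex -3.04 1.85 -0.22
endloop
endfacet
facet normal -0.801 -0.596 -0.054
outer loop
vertex -2.658 1.391 -0.826
vertex -3.04 1.85 -0.22
vertex -3.14 2.059 -1.039
endloop
endfacet
facet normal -0.469 -0.557 -0.685
outer loop
vertex -2.658 1.391 -0.826
vertex -3.14 2.059 -1.039
vertex -2.399 1.924 -1.437
endloop
endfacet
facet normal 0.202 -0.779 -0.594
outer loop
vertex -2.658 1.391 -0.826
vertex -2.399 1.924 -1.437
vertex -1.842 1.632 -0.864
endloop
endfacet
facet normal 0.286 -0.954 0.092
outer loop
vertex -2.658 1.391 -0.826
vertex -1.842 1.632 -0.864
vertex -2.238 1.586 -0.111
endloop
endfacet
facet normal -0.233 -0.330 0.915
outer loop
vertex -3.04 1.85 -0.22
vertex -2.238 1.586 -0.111
vertex -2.461 2.376 0.117
endloop
endfacet
facet normal -0.988 0.066 0.138
outer loop
vertex -3.14 2.059 -1.039
vertex -3.04 1.85 -0.22
vertex -3.018 2.668 -0.456
endloop
endfacet
facet normal -0.451 0.128 -0.883
outer loop
vertex -2.399 1.924 -1.437
vertex -3.14 2.059 -1.039
vertex -2.622 2.714 -1.209
endloop
endfacet
facet normal 0.637 -0.229 -0.736
outer loop
vertex -1.842 1.632 -0.864
vertex -2.399 1.924 -1.437
vertex -1.82 2.45 -1.1
endloop
endfacet
facet normal 0.772 -0.513 0.375
outer loop
vertex -2.238 1.586 -0.111
vertex -1.842 1.632 -0.864
vertex -1.72 2.241 -0.281
endloop
endfacet

endsolid
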